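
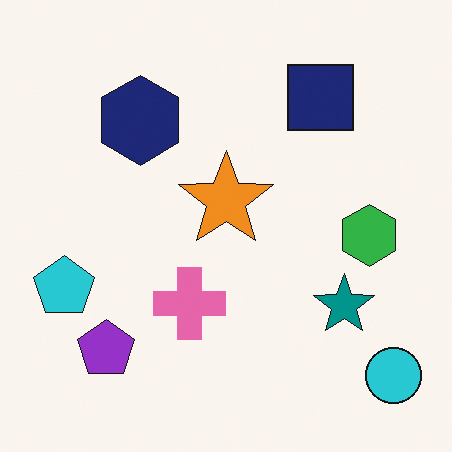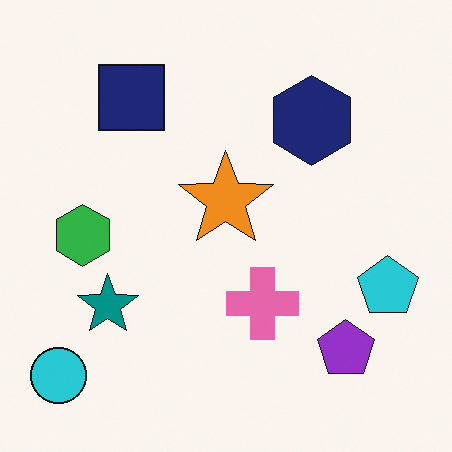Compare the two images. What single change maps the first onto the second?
It was flipped horizontally (left ↔ right).

The cyan circle is in the bottom-right of the first image and the bottom-left of the second — shapes on opposite sides of the vertical midline have swapped in a mirror flip.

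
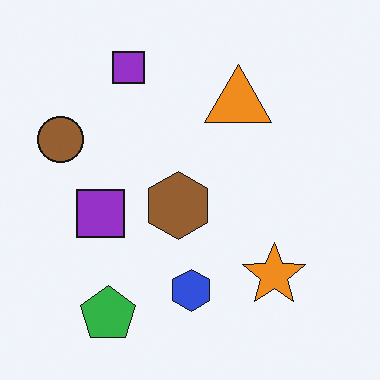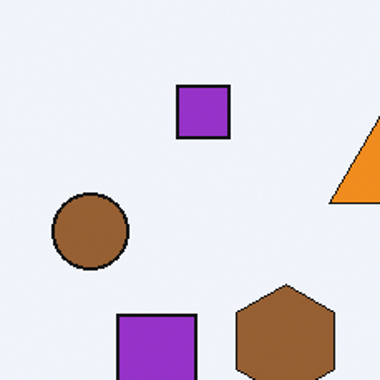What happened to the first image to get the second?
Cropped to a noticeably smaller region and rescaled.

The visible shapes are larger and the field of view is narrower; shapes near the original edges may be partly or wholly outside the frame — a crop-and-rescale.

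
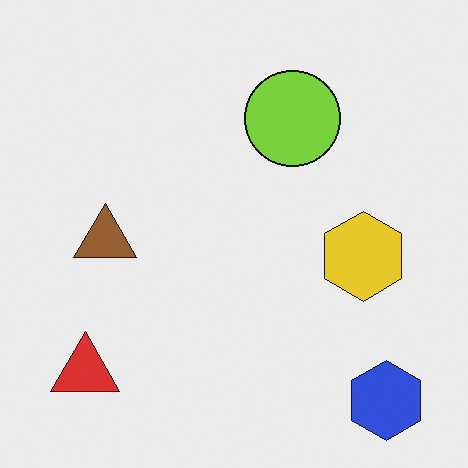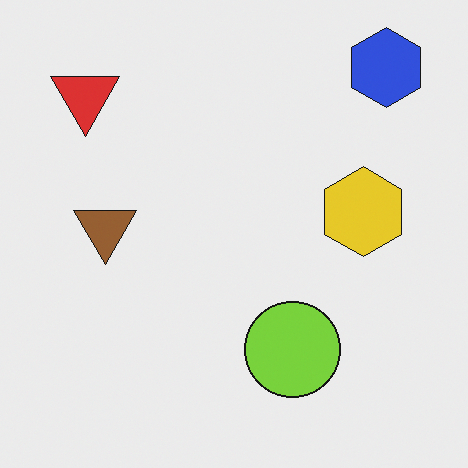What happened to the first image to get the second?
The image was flipped vertically (top ↔ bottom).

The blue hexagon is in the bottom-right of the first image and the top-right of the second — shapes on opposite sides of the horizontal midline have swapped in a mirror flip.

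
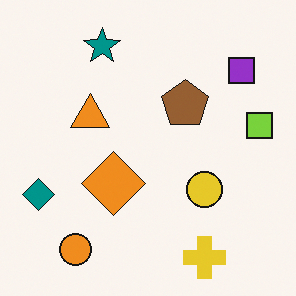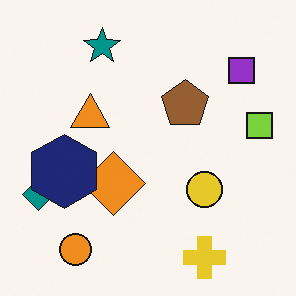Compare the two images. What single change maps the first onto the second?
Overlaid with an additional navy hexagon.

A navy hexagon appears in the second image that is absent from the first.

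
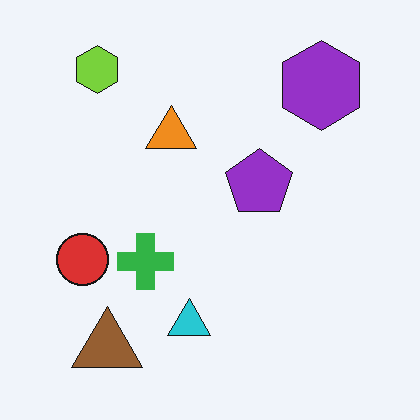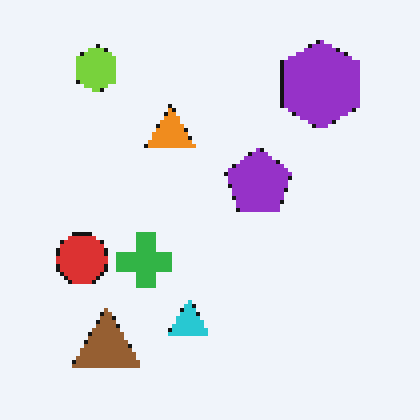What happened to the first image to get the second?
The second image is the first lightly pixelated (a mild mosaic effect).

Shapes are reduced to large square blocks; fine edges and outlines are lost — a downscale-then-upscale (mosaic) effect.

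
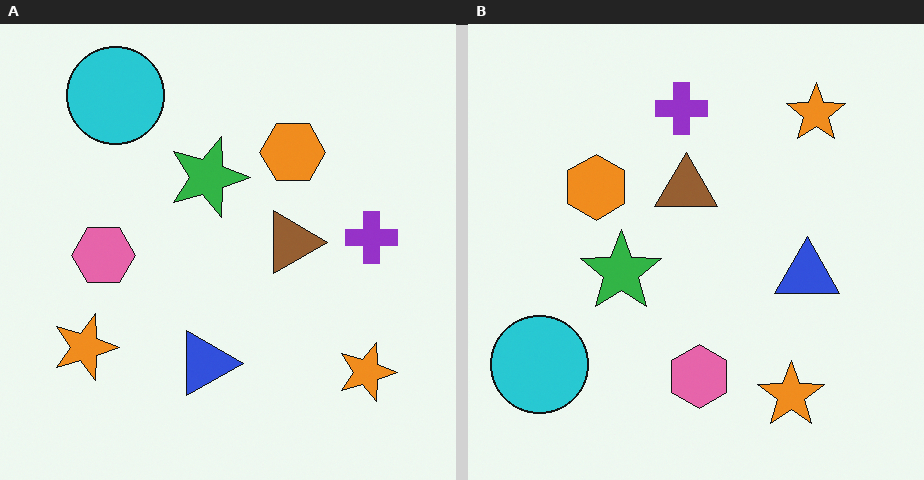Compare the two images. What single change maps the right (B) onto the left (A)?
The image was rotated 90° clockwise.

The cyan circle sits in the bottom-left of the right (B) image and the top-left of the left (A) — consistent with a whole-image 90° clockwise rotation.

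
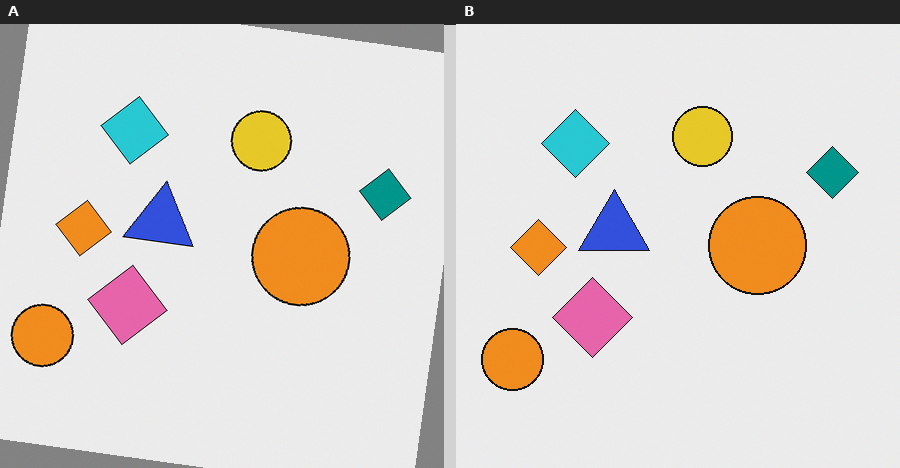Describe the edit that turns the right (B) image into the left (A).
The left (A) image is the right (B) rotated clockwise by a small amount.

Every shape is tilted by the same angle and the image corners show triangular fill wedges — a whole-image rotation by a non-right angle.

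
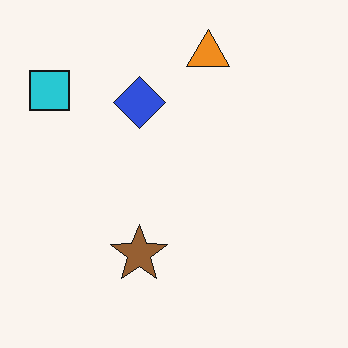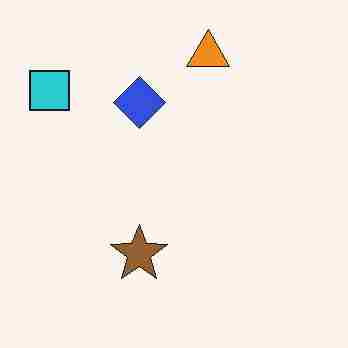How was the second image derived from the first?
This is the original image degraded with heavy JPEG compression.

Blocky 8×8 compression artifacts appear around shape edges and the flat background shows ringing — characteristic JPEG degradation.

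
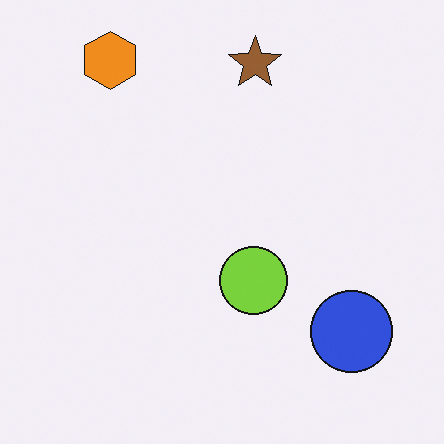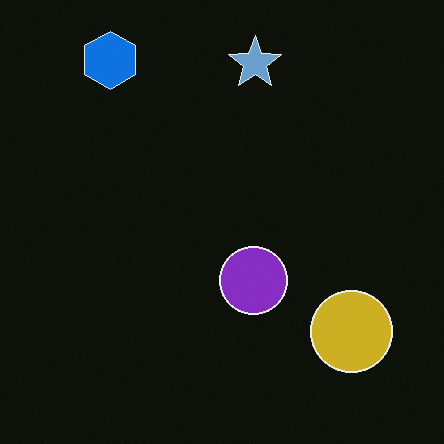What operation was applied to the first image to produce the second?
The second image is the first color-inverted (negative).

The light background has become dark and every shape's color is its complement — a photographic negative.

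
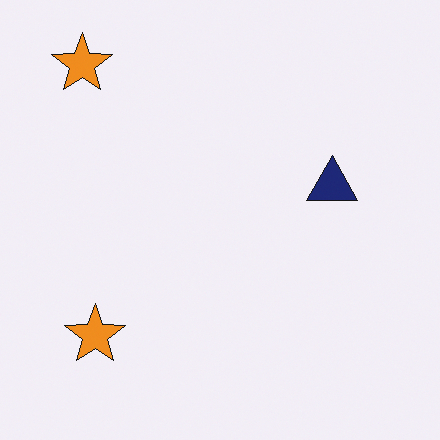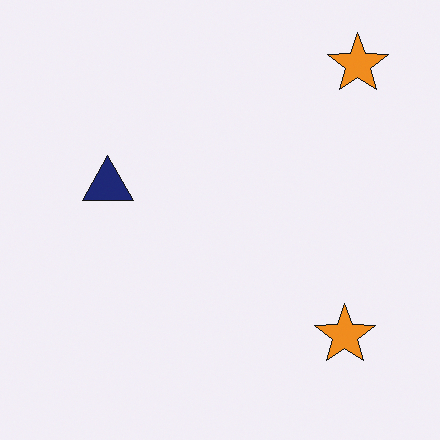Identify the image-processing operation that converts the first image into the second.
The image was flipped horizontally (left ↔ right).

The navy triangle is in the right of the first image and the left of the second — shapes on opposite sides of the vertical midline have swapped in a mirror flip.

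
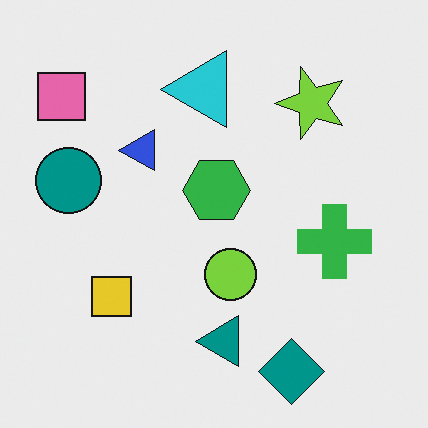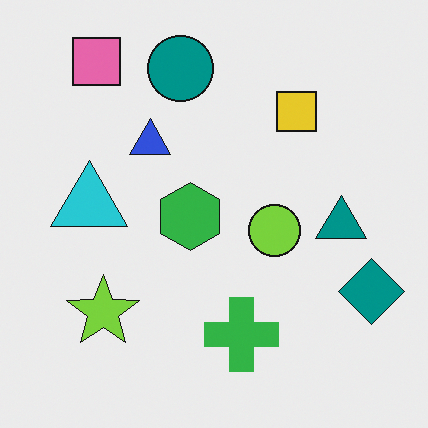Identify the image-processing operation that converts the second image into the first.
This is the original image transposed (reflected across the top-left ↔ bottom-right diagonal).

Shapes have swapped their row and column positions — what was in the top-right is now in the bottom-left — a diagonal reflection.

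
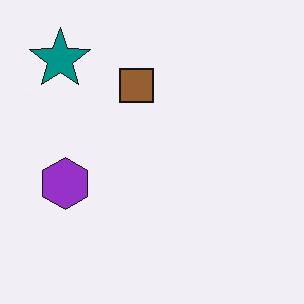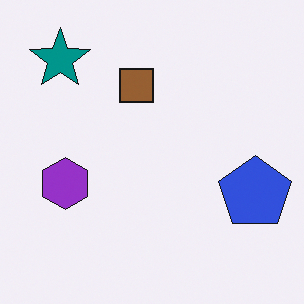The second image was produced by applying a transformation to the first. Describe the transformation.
It was overlaid with an additional blue pentagon.

A blue pentagon appears in the second image that is absent from the first.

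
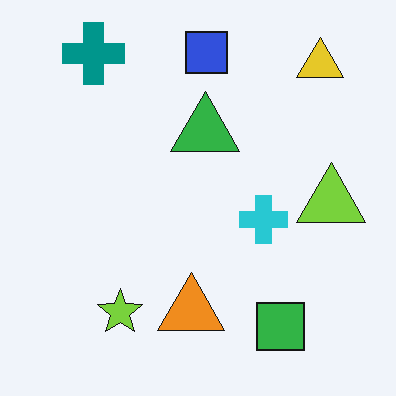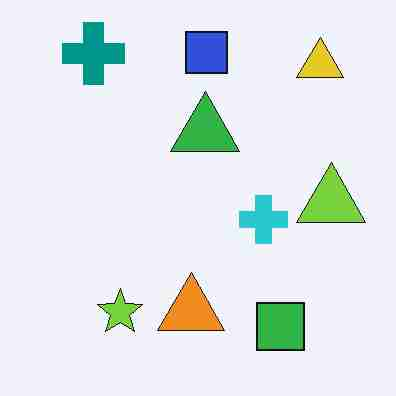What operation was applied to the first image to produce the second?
The second image is the first heavily JPEG-compressed with obvious blocking artifacts.

Blocky 8×8 compression artifacts appear around shape edges and the flat background shows ringing — characteristic JPEG degradation.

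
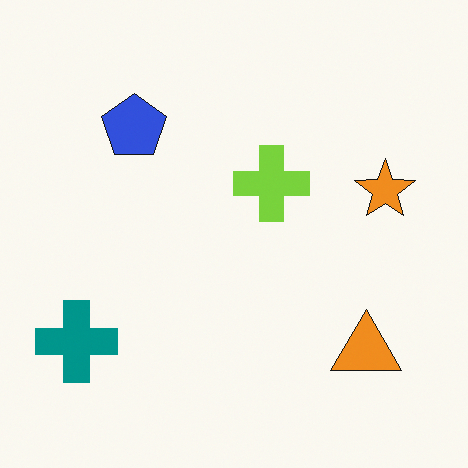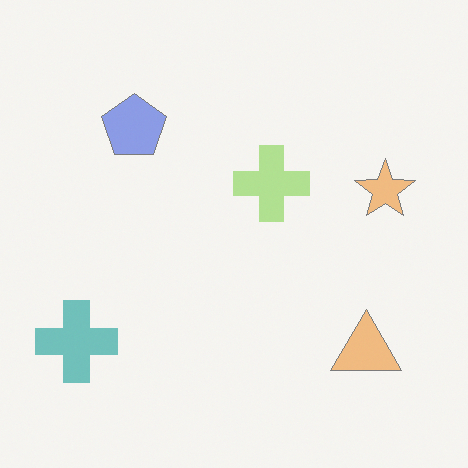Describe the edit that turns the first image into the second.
This is the original image given much lower contrast.

Tones are pushed toward mid-grey across the whole image — a global contrast change.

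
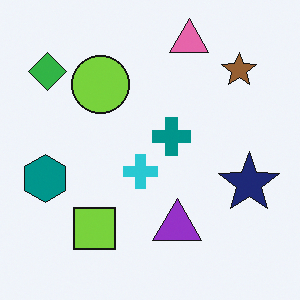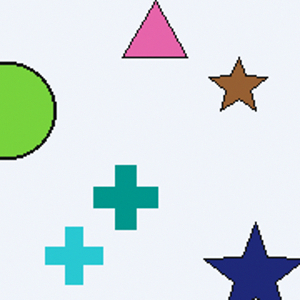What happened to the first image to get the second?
The transformation is: cropped tightly and scaled back up.

The visible shapes are larger and the field of view is narrower; shapes near the original edges may be partly or wholly outside the frame — a crop-and-rescale.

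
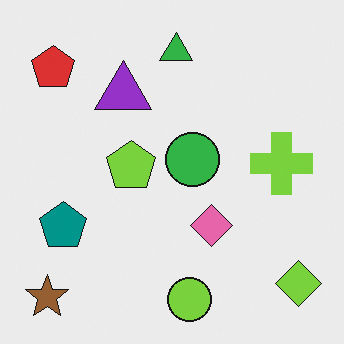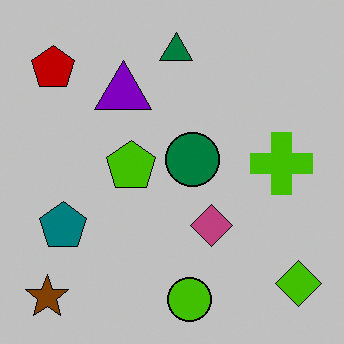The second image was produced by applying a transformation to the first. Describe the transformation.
The transformation is: heavily posterized to just a handful of flat colors.

Each flat color has snapped to a coarser quantized level — most visibly, the near-white background has dropped to a flat grey.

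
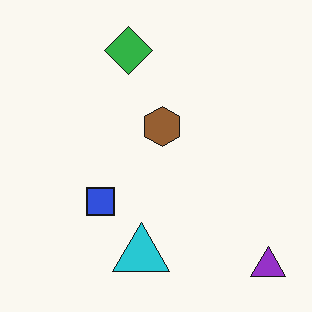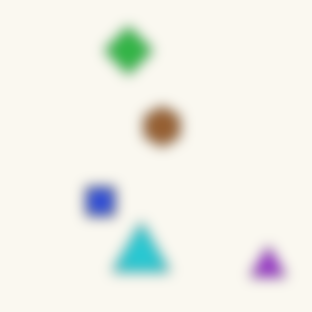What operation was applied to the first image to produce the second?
The second image is the first heavily blurred.

Shape edges and outlines are uniformly softened across the whole image.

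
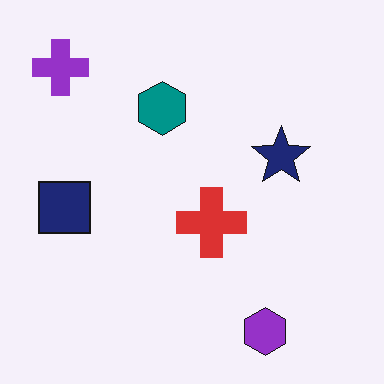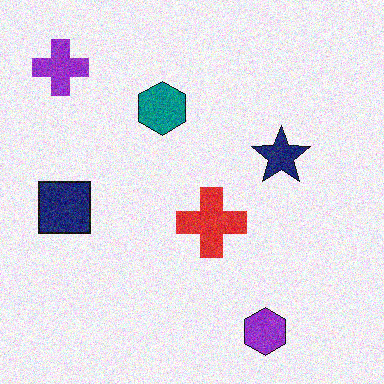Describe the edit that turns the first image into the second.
The second image is the first degraded with visible gaussian noise.

Random speckle covers the whole image, including the flat background.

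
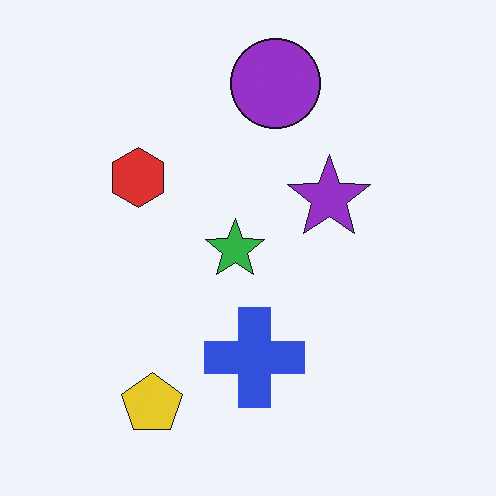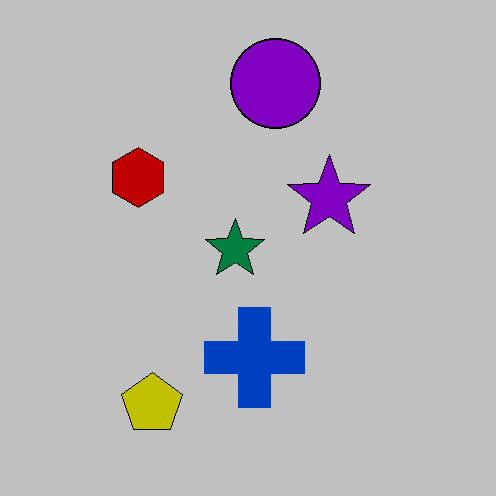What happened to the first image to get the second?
Heavily posterized to just a handful of flat colors.

Each flat color has snapped to a coarser quantized level — most visibly, the near-white background has dropped to a flat grey.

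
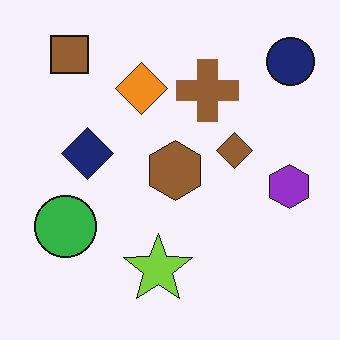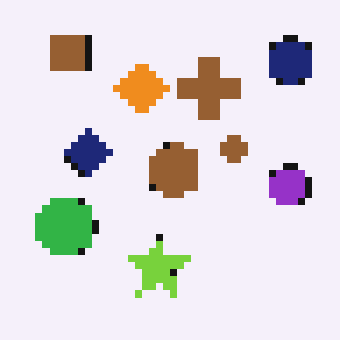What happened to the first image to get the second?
Pixelated into visible square blocks.

Shapes are reduced to large square blocks; fine edges and outlines are lost — a downscale-then-upscale (mosaic) effect.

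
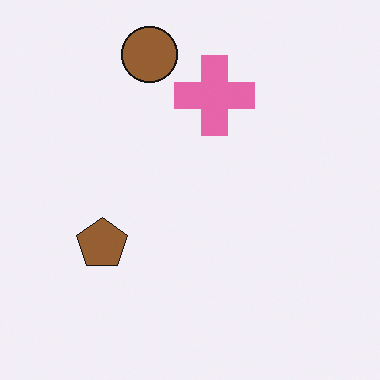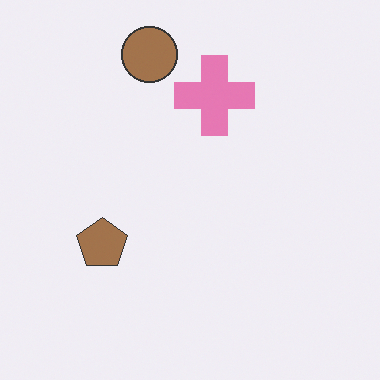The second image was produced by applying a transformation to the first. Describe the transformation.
Given slightly reduced contrast.

Tones are pushed toward mid-grey across the whole image — a global contrast change.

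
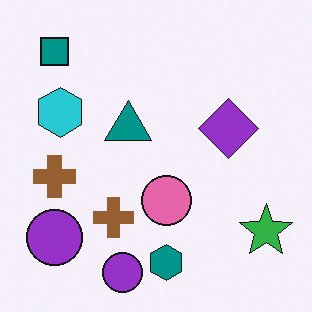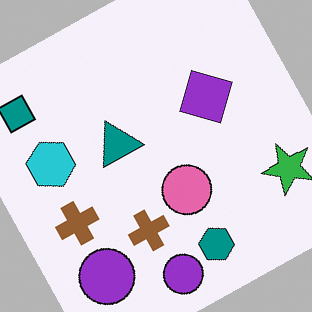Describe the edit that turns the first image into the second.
Rotated counter-clockwise by a moderate amount.

Every shape is tilted by the same angle and the image corners show triangular fill wedges — a whole-image rotation by a non-right angle.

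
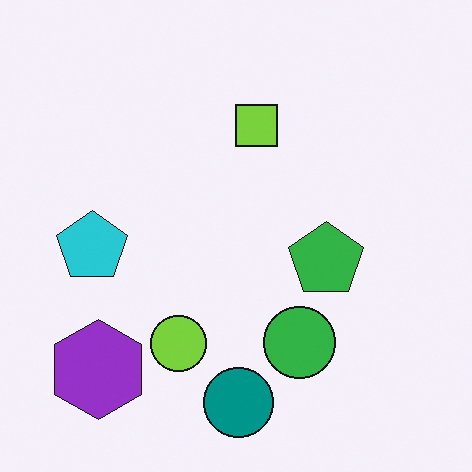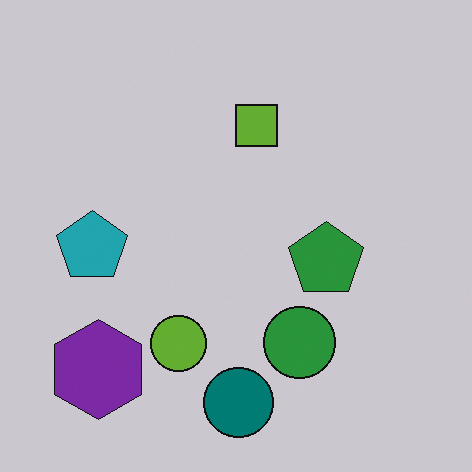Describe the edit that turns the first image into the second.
The image was slightly darkened.

Every pixel — background and shapes alike — is uniformly darkened.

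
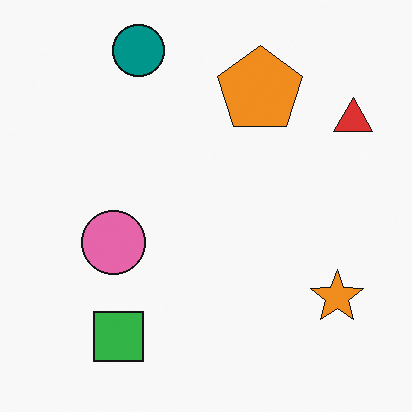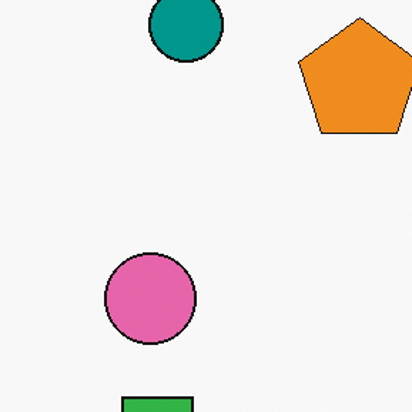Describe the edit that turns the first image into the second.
Cropped slightly and scaled back up.

The visible shapes are larger and the field of view is narrower; shapes near the original edges may be partly or wholly outside the frame — a crop-and-rescale.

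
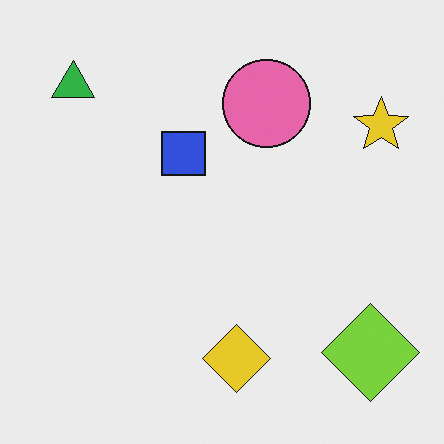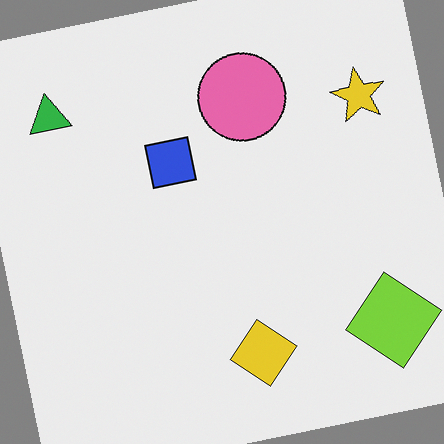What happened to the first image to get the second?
The transformation is: rotated counter-clockwise by a small amount.

Every shape is tilted by the same angle and the image corners show triangular fill wedges — a whole-image rotation by a non-right angle.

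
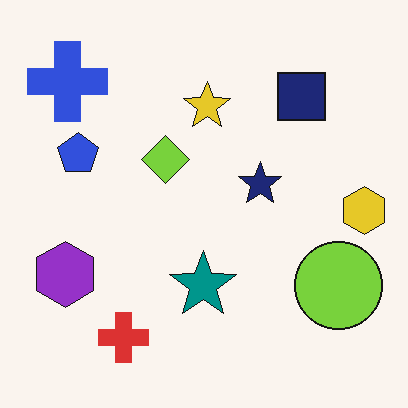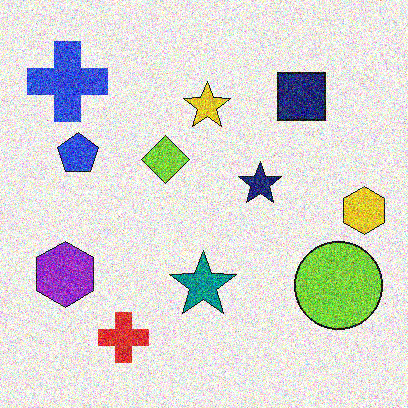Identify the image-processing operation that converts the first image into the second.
The image was degraded with a thick layer of grain.

Random speckle covers the whole image, including the flat background.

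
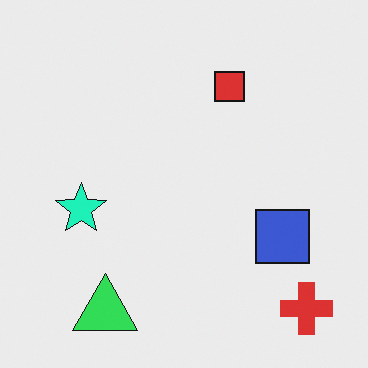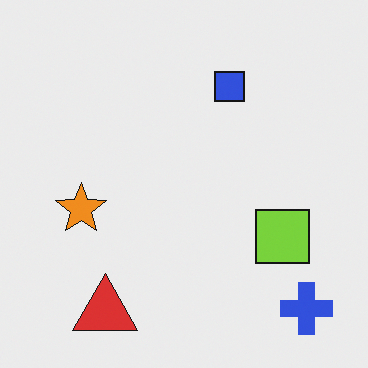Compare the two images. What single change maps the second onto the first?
The transformation is: hue-shifted noticeably.

Every shape's color has rotated by the same amount around the hue wheel — a uniform hue shift.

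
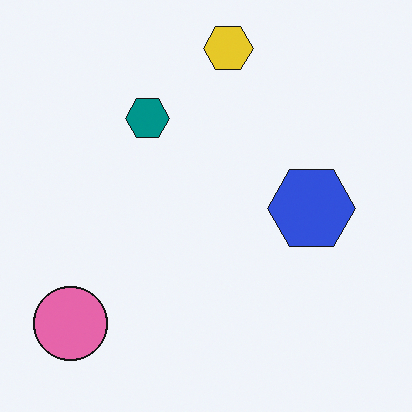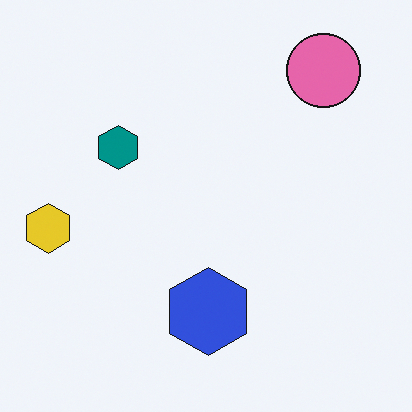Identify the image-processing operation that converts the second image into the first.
Transposed (reflected across the top-left ↔ bottom-right diagonal).

Shapes have swapped their row and column positions — what was in the top-right is now in the bottom-left — a diagonal reflection.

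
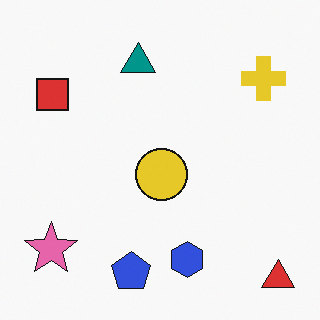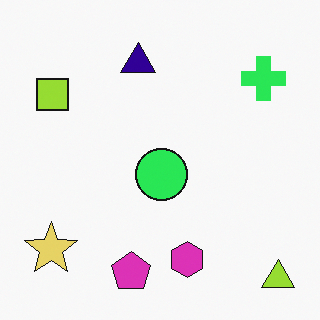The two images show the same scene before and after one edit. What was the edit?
It was hue-shifted through roughly a third of the color wheel.

Every shape's color has rotated by the same amount around the hue wheel — a uniform hue shift.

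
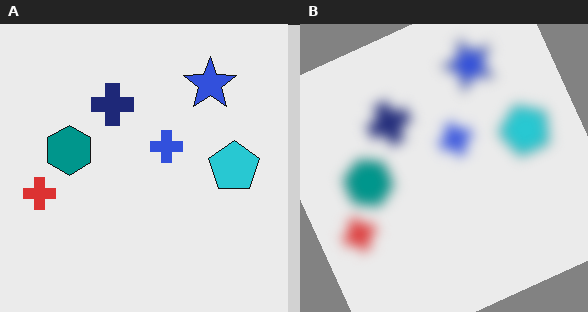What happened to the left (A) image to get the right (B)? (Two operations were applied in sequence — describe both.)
The right (B) image is the left (A) heavily blurred, then rotated counter-clockwise by a clearly visible amount.

Shape edges and outlines are uniformly softened across the whole image. Every shape is tilted by the same angle and the image corners show triangular fill wedges — a whole-image rotation by a non-right angle.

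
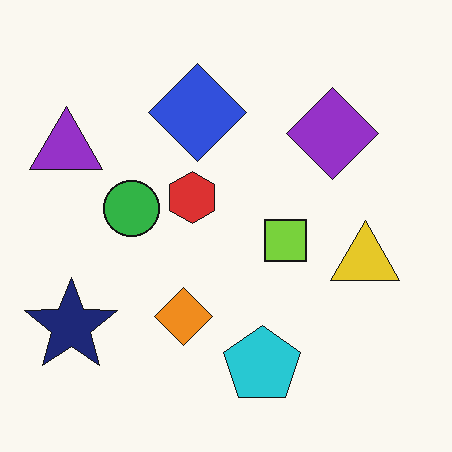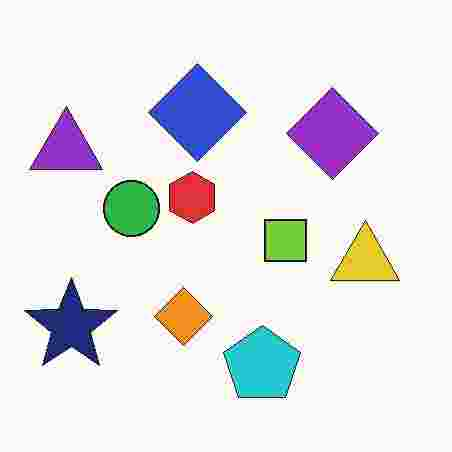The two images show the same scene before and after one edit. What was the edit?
The image was degraded with heavy JPEG compression.

Blocky 8×8 compression artifacts appear around shape edges and the flat background shows ringing — characteristic JPEG degradation.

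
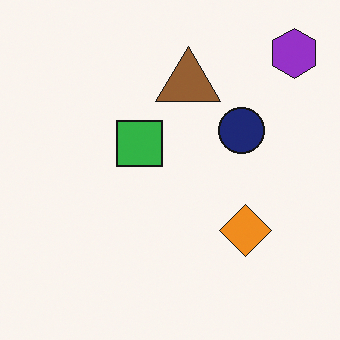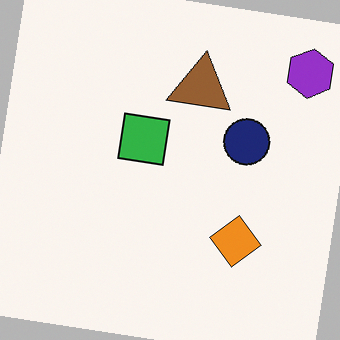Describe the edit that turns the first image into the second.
This is the original image rotated clockwise by a slight angle.

Every shape is tilted by the same angle and the image corners show triangular fill wedges — a whole-image rotation by a non-right angle.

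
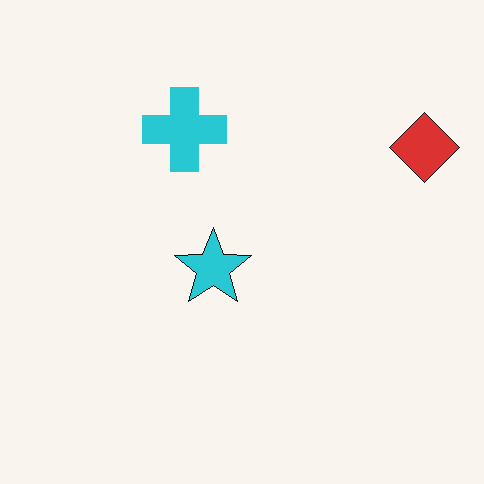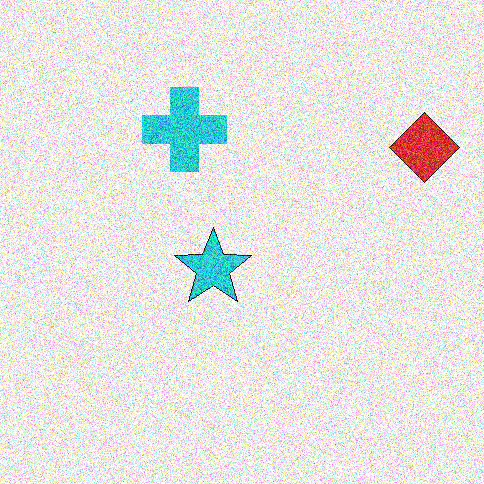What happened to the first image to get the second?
Degraded with strong gaussian noise.

Random speckle covers the whole image, including the flat background.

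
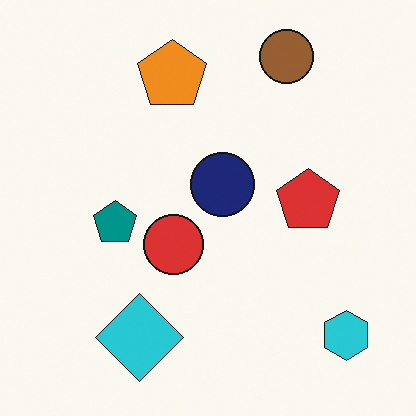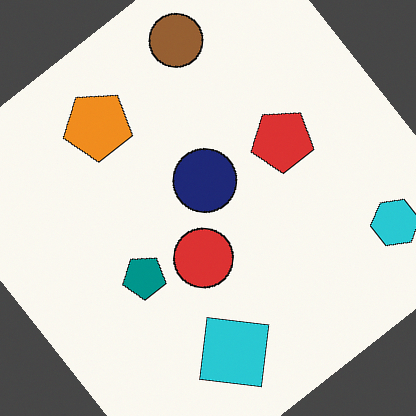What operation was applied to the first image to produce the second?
The second image is the first rotated counter-clockwise by a large amount — several tens of degrees.

Every shape is tilted by the same angle and the image corners show triangular fill wedges — a whole-image rotation by a non-right angle.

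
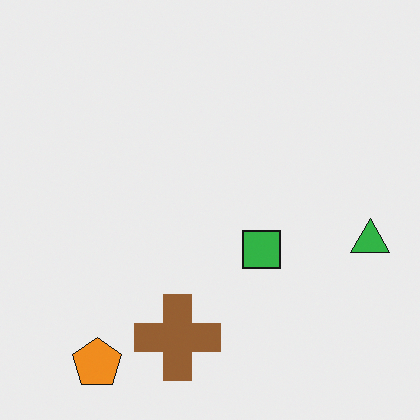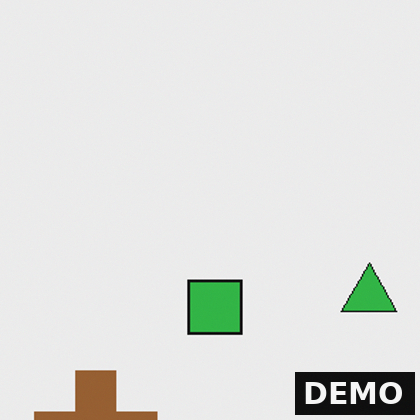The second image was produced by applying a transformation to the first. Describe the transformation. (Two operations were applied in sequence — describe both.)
This is the original image cropped slightly and scaled back up, then watermarked with the text "DEMO" in the lower-right corner.

The visible shapes are larger and the field of view is narrower; shapes near the original edges may be partly or wholly outside the frame — a crop-and-rescale. A dark label reading "DEMO" appears in the lower-right corner.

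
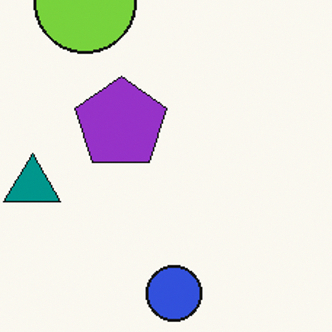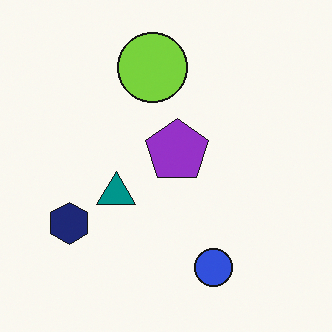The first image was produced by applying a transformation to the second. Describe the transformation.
The image was cropped to a modestly smaller region and rescaled.

The visible shapes are larger and the field of view is narrower; shapes near the original edges may be partly or wholly outside the frame — a crop-and-rescale.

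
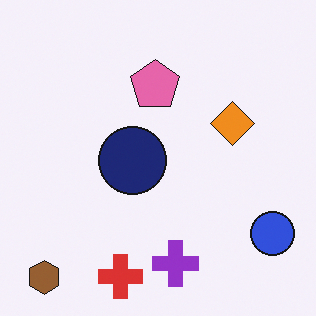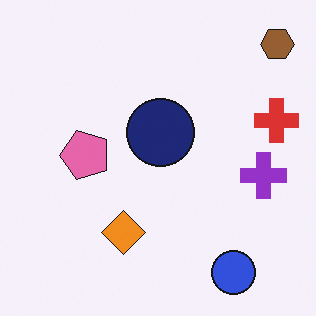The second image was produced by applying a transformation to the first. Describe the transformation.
The second image is the first transposed (reflected across the top-left ↔ bottom-right diagonal).

Shapes have swapped their row and column positions — what was in the top-right is now in the bottom-left — a diagonal reflection.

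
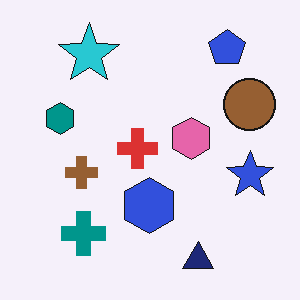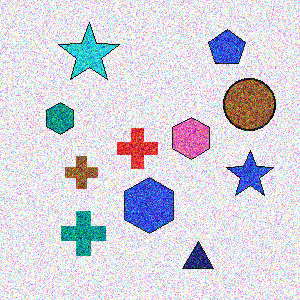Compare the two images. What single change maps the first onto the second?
This is the original image degraded with a thick layer of grain.

Random speckle covers the whole image, including the flat background.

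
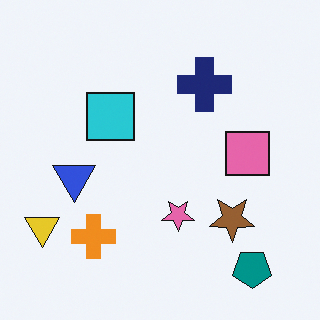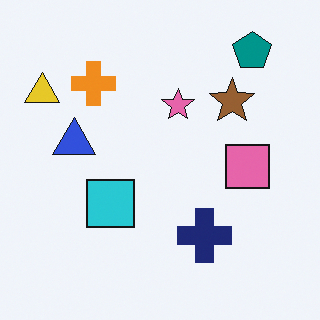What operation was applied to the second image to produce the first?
The first image is the second flipped vertically (top ↔ bottom).

The teal pentagon is in the top-right of the second image and the bottom-right of the first — shapes on opposite sides of the horizontal midline have swapped in a mirror flip.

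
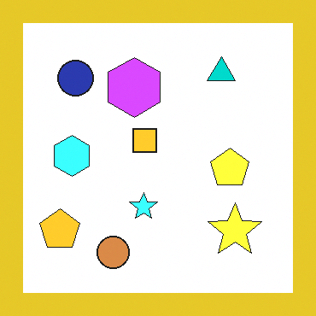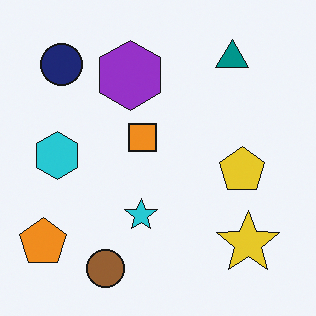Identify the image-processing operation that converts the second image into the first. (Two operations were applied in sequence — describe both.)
The image was substantially brightened, then framed with a yellow border.

Every pixel — background and shapes alike — is uniformly brightened. A solid yellow frame runs around the edge of the first image, with the content slightly shrunk inside it.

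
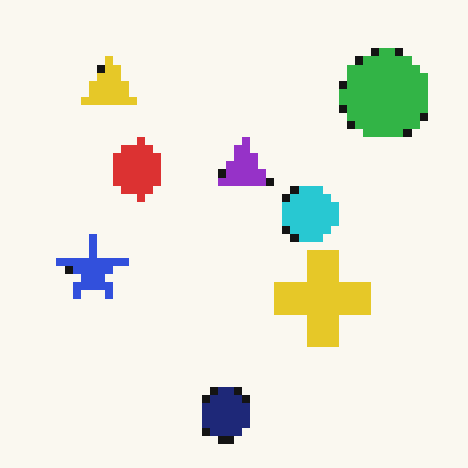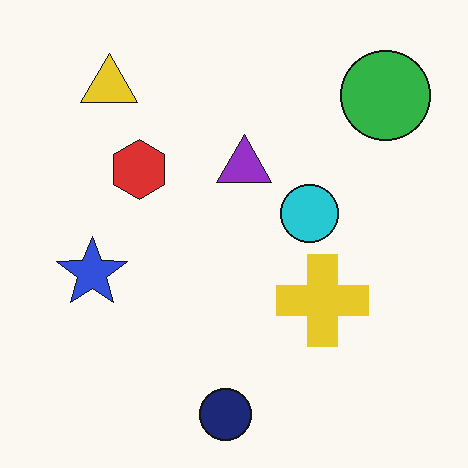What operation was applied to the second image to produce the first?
This is the original image pixelated into visible square blocks.

Shapes are reduced to large square blocks; fine edges and outlines are lost — a downscale-then-upscale (mosaic) effect.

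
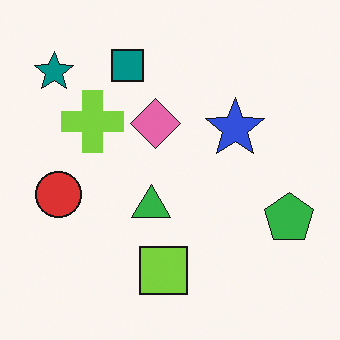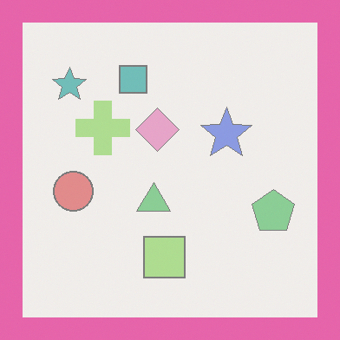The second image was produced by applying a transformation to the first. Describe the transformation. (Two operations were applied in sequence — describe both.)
The image was given much lower contrast, then framed with a pink border.

Tones are pushed toward mid-grey across the whole image — a global contrast change. A solid pink frame runs around the edge of the second image, with the content slightly shrunk inside it.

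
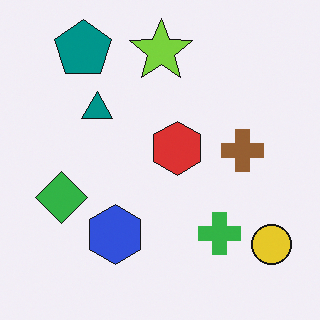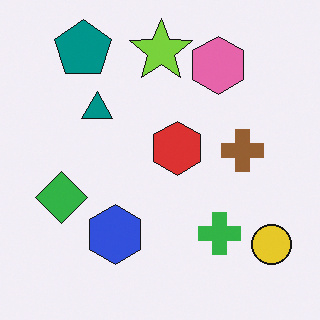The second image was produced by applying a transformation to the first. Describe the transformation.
Overlaid with an additional pink hexagon.

A pink hexagon appears in the second image that is absent from the first.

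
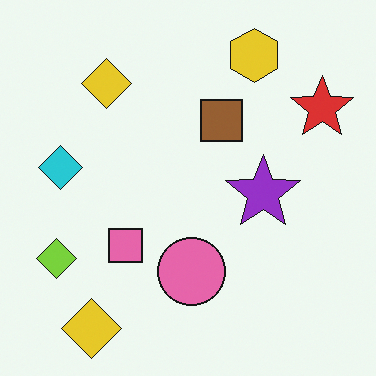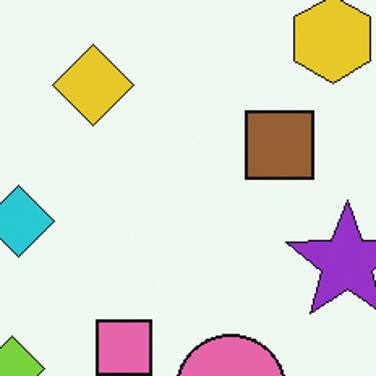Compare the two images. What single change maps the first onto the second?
This is the original image cropped to a noticeably smaller region and rescaled.

The visible shapes are larger and the field of view is narrower; shapes near the original edges may be partly or wholly outside the frame — a crop-and-rescale.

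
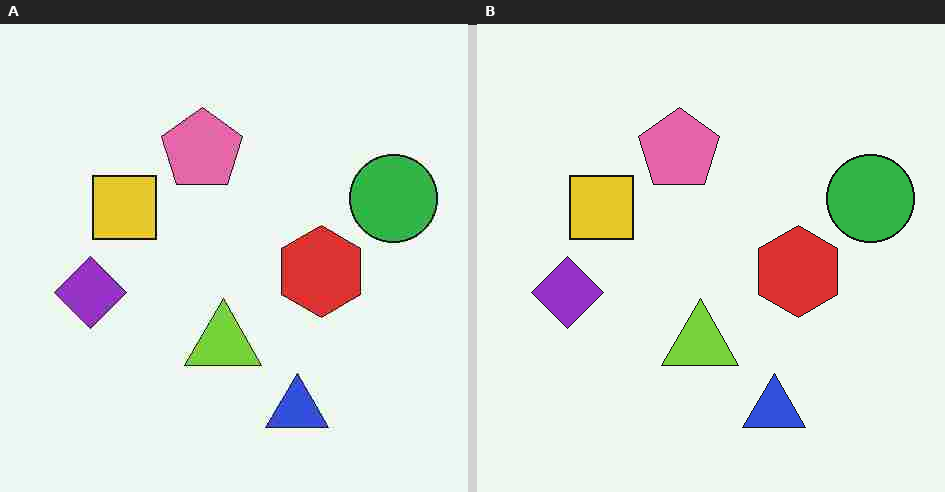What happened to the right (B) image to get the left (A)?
The image was degraded with heavy JPEG compression.

Blocky 8×8 compression artifacts appear around shape edges and the flat background shows ringing — characteristic JPEG degradation.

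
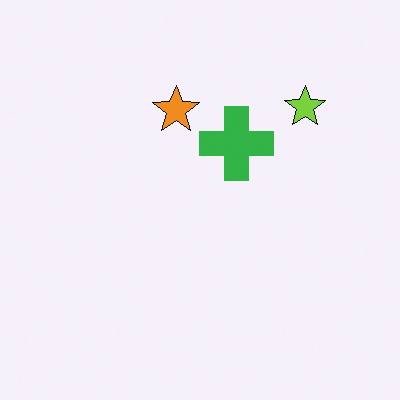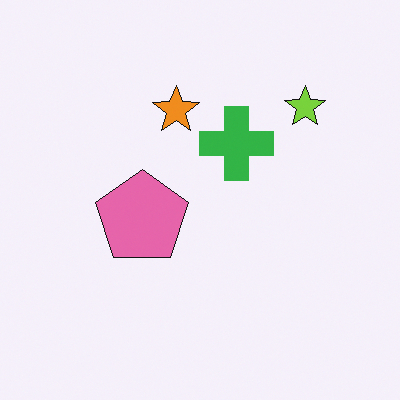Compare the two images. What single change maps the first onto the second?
The transformation is: overlaid with an additional pink pentagon.

A pink pentagon appears in the second image that is absent from the first.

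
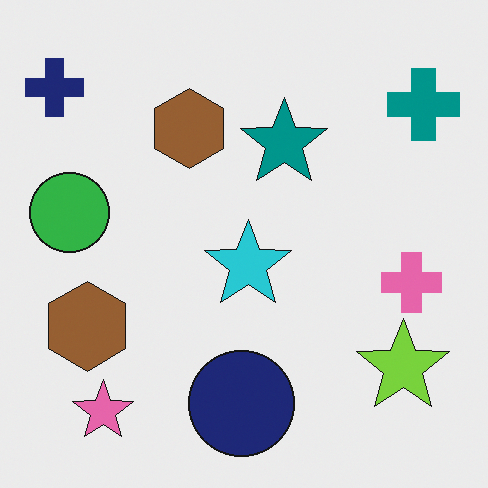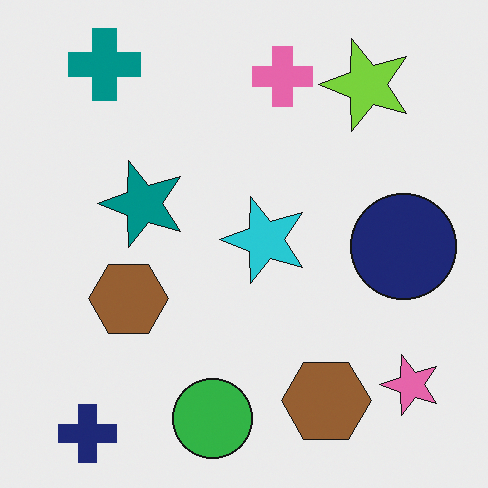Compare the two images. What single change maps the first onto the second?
The image was rotated 90° counter-clockwise.

The navy cross sits in the top-left of the first image and the bottom-left of the second — consistent with a whole-image 90° counter-clockwise rotation.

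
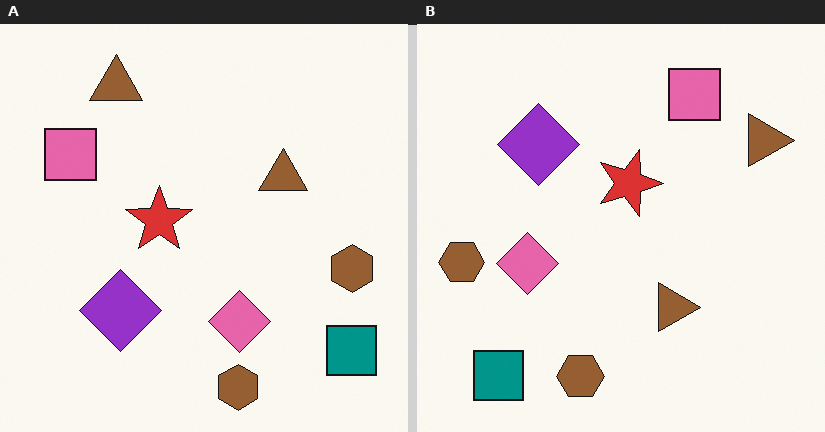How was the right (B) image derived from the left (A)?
The transformation is: rotated 90° clockwise.

The teal square sits in the bottom-right of the left (A) image and the bottom-left of the right (B) — consistent with a whole-image 90° clockwise rotation.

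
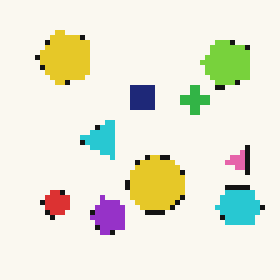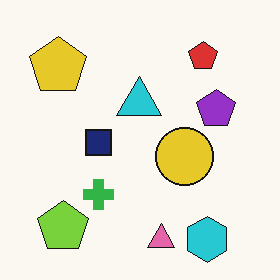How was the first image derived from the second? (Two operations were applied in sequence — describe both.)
Mildly pixelated, then transposed (reflected across the top-left ↔ bottom-right diagonal).

Shapes are reduced to large square blocks; fine edges and outlines are lost — a downscale-then-upscale (mosaic) effect. Shapes have swapped their row and column positions — what was in the top-right is now in the bottom-left — a diagonal reflection.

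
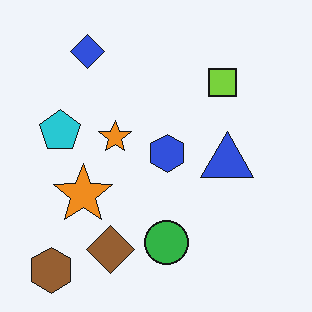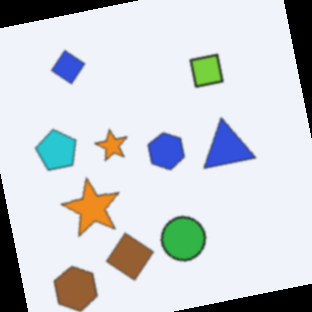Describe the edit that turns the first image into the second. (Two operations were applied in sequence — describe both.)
This is the original image slightly softened, then rotated counter-clockwise by a slight angle.

Shape edges and outlines are uniformly softened across the whole image. Every shape is tilted by the same angle and the image corners show triangular fill wedges — a whole-image rotation by a non-right angle.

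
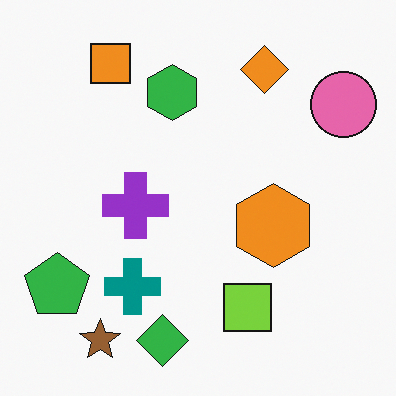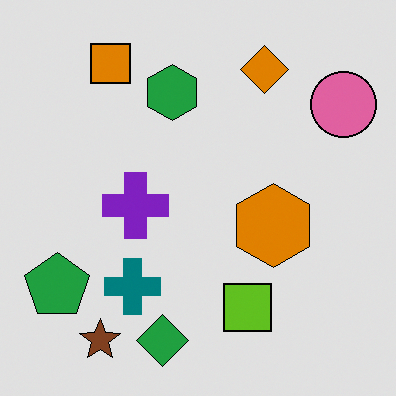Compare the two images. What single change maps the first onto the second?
This is the original image moderately posterized.

Each flat color has snapped to a coarser quantized level — most visibly, the near-white background has dropped to a flat grey.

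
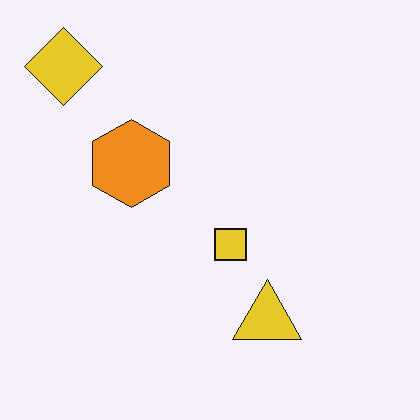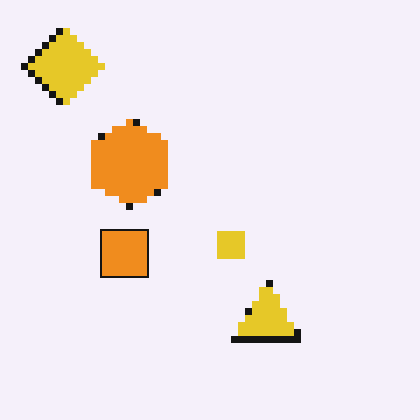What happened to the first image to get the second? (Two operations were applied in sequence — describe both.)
The image was moderately pixelated, then overlaid with an additional orange square.

Shapes are reduced to large square blocks; fine edges and outlines are lost — a downscale-then-upscale (mosaic) effect. An orange square appears in the second image that is absent from the first.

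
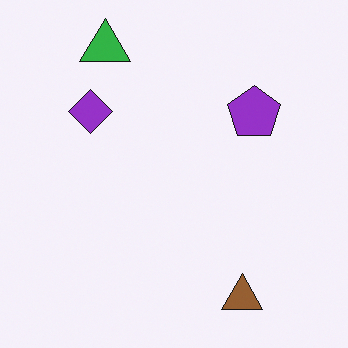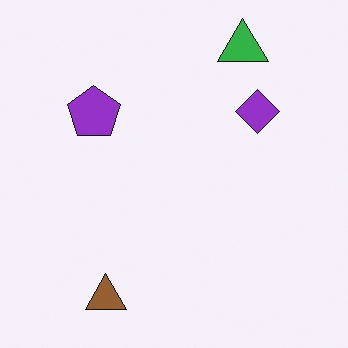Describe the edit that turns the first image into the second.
The transformation is: flipped horizontally (left ↔ right).

The purple diamond is in the top-left of the first image and the top-right of the second — shapes on opposite sides of the vertical midline have swapped in a mirror flip.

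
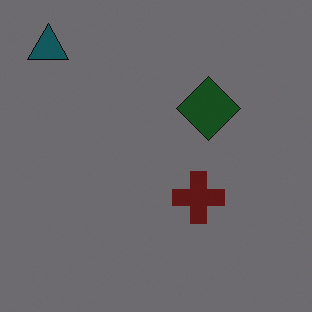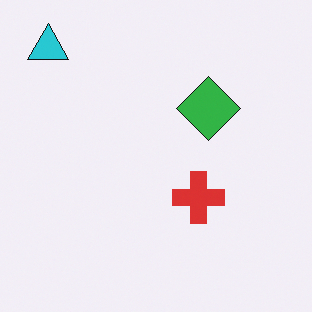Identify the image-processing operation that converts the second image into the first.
The transformation is: noticeably darkened.

Every pixel — background and shapes alike — is uniformly darkened.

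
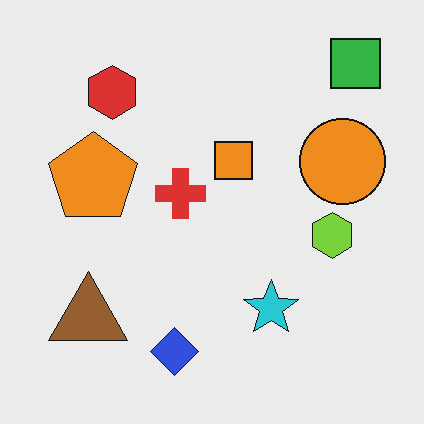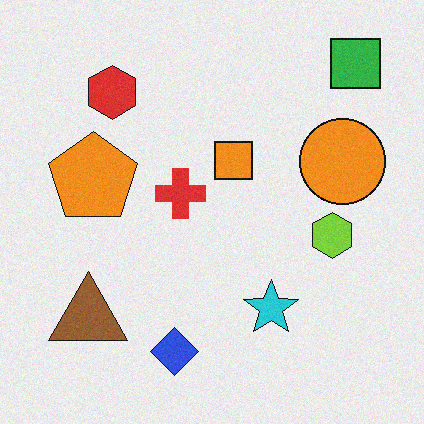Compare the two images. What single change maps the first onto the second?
Degraded with light additive noise.

Random speckle covers the whole image, including the flat background.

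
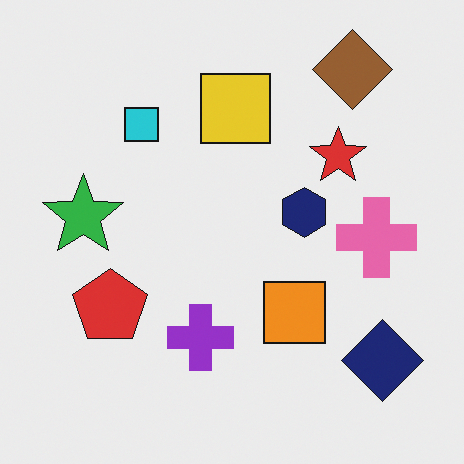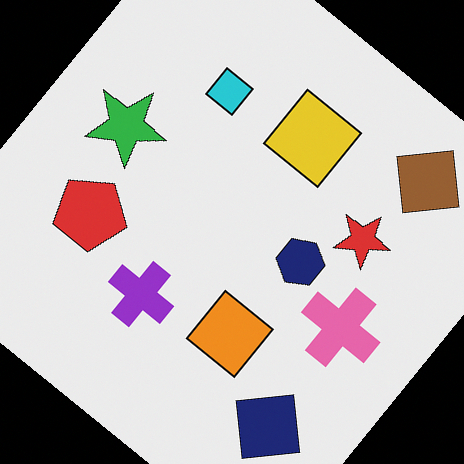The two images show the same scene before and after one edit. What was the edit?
Rotated clockwise by a large amount — several tens of degrees.

Every shape is tilted by the same angle and the image corners show triangular fill wedges — a whole-image rotation by a non-right angle.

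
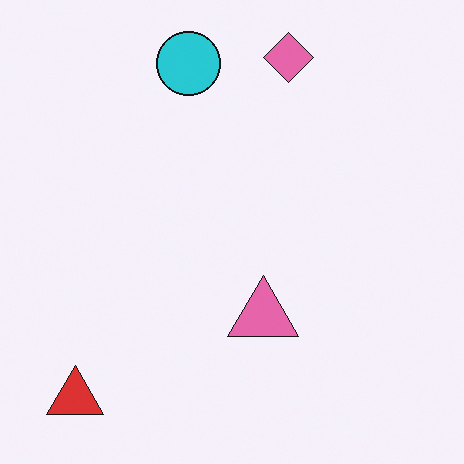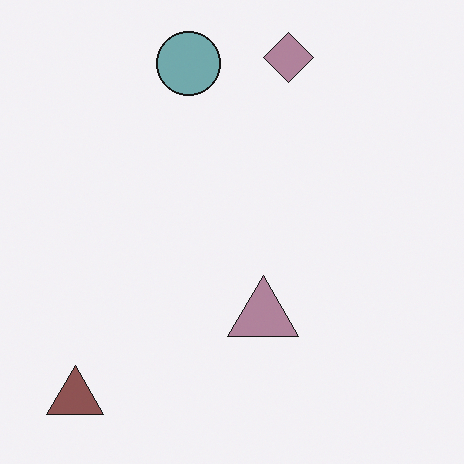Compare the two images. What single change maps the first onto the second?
The second image is the first heavily desaturated.

All colors are more muted and greyish — a global saturation change.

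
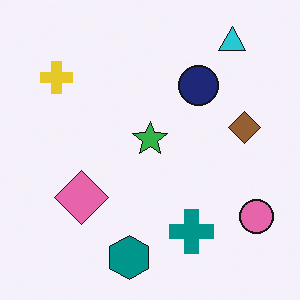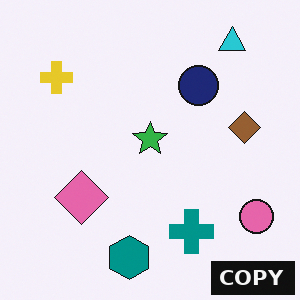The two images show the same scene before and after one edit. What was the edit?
Watermarked with the text "COPY" in the lower-right corner.

A dark label reading "COPY" appears in the lower-right corner.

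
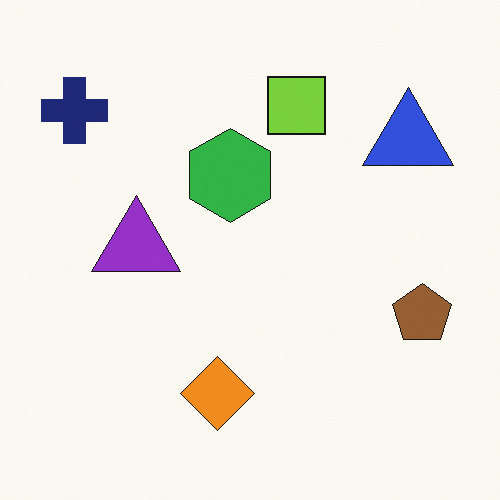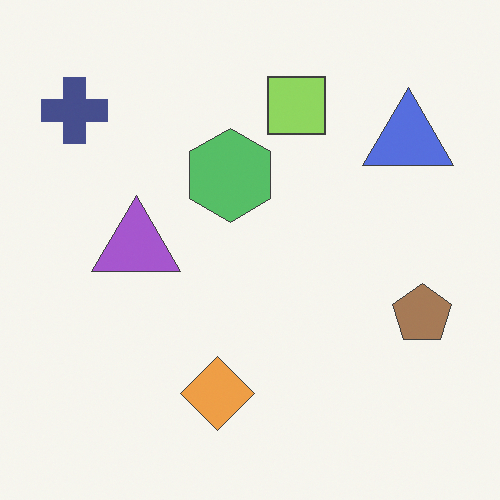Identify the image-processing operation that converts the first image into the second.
The image was given slightly reduced contrast.

Tones are pushed toward mid-grey across the whole image — a global contrast change.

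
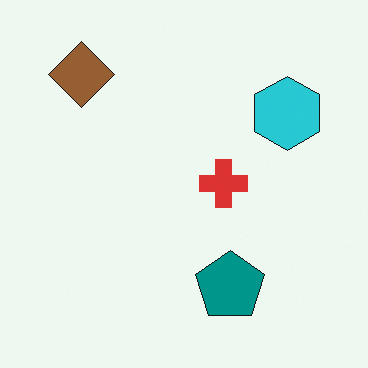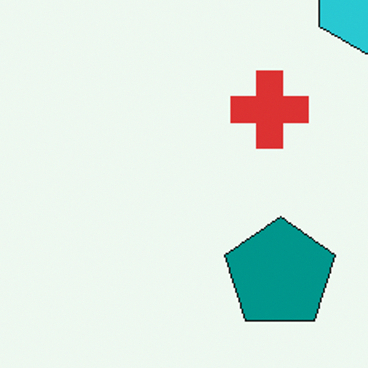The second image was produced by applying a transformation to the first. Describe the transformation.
The second image is the first cropped slightly and scaled back up.

The visible shapes are larger and the field of view is narrower; shapes near the original edges may be partly or wholly outside the frame — a crop-and-rescale.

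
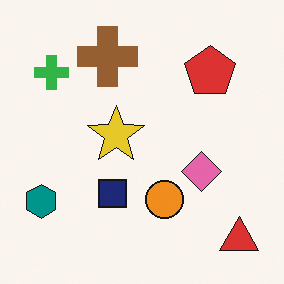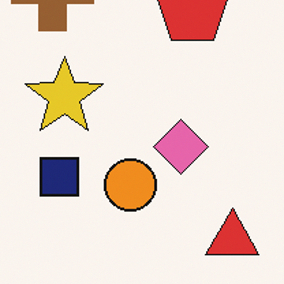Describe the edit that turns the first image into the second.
This is the original image cropped slightly and scaled back up.

The visible shapes are larger and the field of view is narrower; shapes near the original edges may be partly or wholly outside the frame — a crop-and-rescale.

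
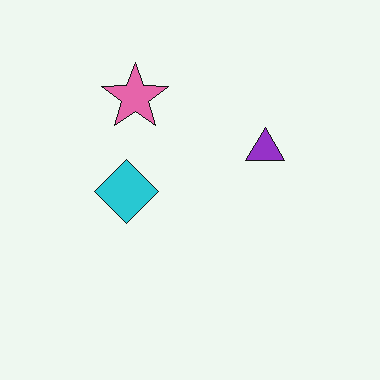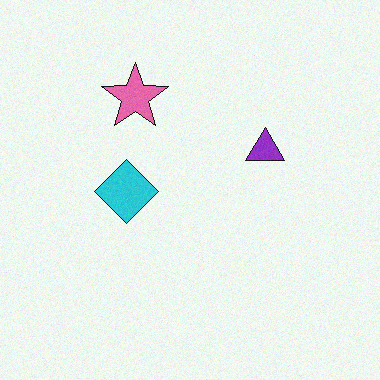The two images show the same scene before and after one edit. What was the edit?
The image was degraded with a light layer of grain.

Random speckle covers the whole image, including the flat background.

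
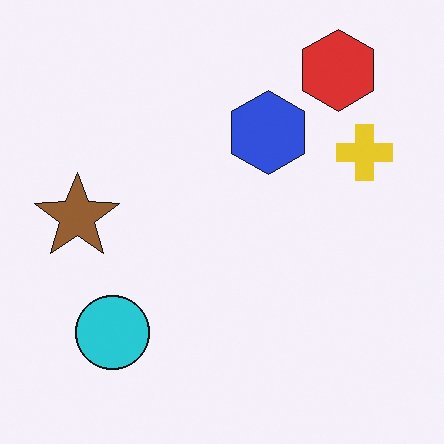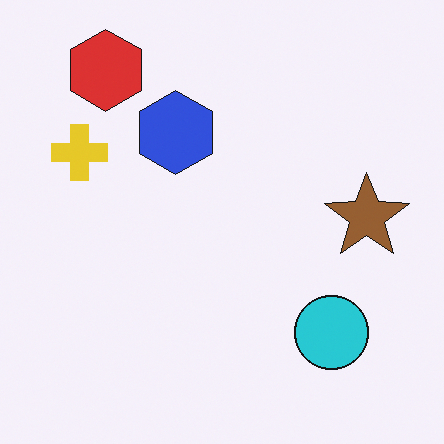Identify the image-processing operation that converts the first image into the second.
The image was flipped horizontally (left ↔ right).

The brown star is in the left of the first image and the right of the second — shapes on opposite sides of the vertical midline have swapped in a mirror flip.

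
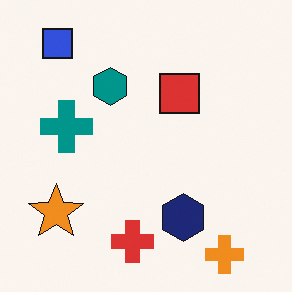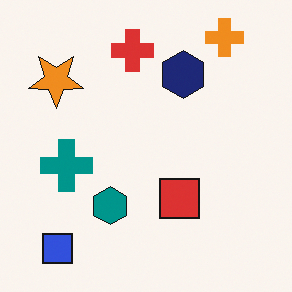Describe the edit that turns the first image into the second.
It was flipped vertically (top ↔ bottom).

The orange cross is in the bottom-right of the first image and the top-right of the second — shapes on opposite sides of the horizontal midline have swapped in a mirror flip.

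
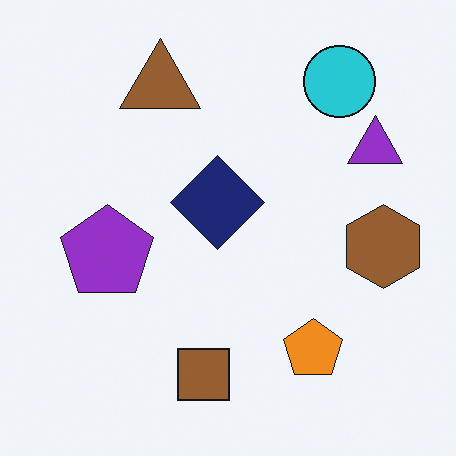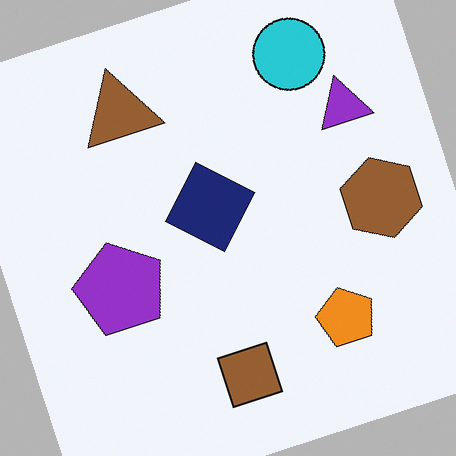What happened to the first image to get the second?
It was rotated counter-clockwise by a moderate amount.

Every shape is tilted by the same angle and the image corners show triangular fill wedges — a whole-image rotation by a non-right angle.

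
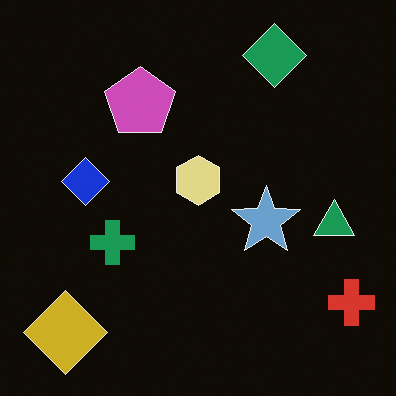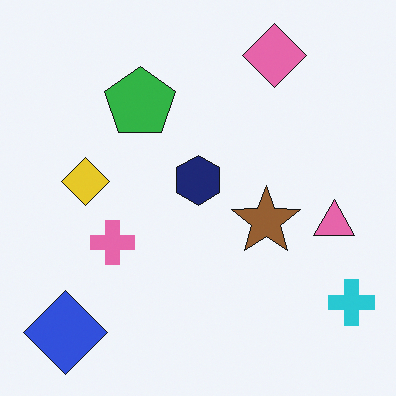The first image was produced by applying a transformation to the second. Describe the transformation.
The image was color-inverted (negative).

The light background has become dark and every shape's color is its complement — a photographic negative.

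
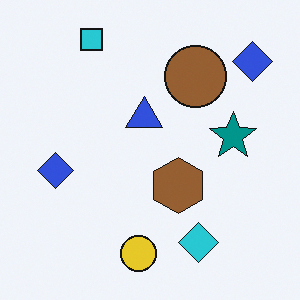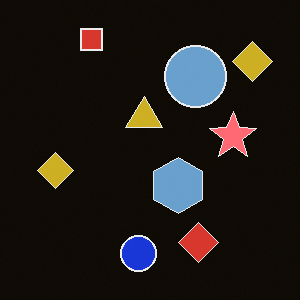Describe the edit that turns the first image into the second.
Color-inverted (negative).

The light background has become dark and every shape's color is its complement — a photographic negative.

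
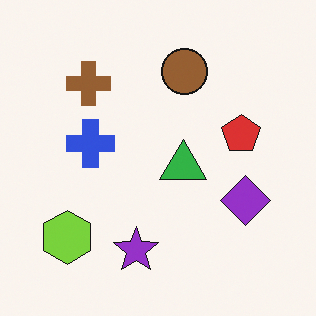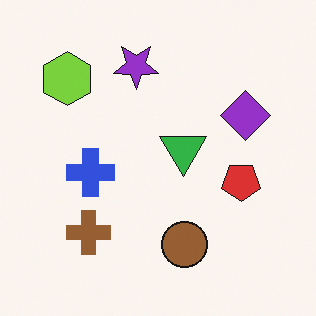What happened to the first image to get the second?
The transformation is: flipped vertically (top ↔ bottom).

The purple star is in the bottom of the first image and the top of the second — shapes on opposite sides of the horizontal midline have swapped in a mirror flip.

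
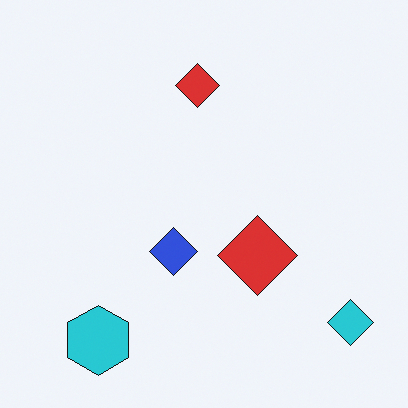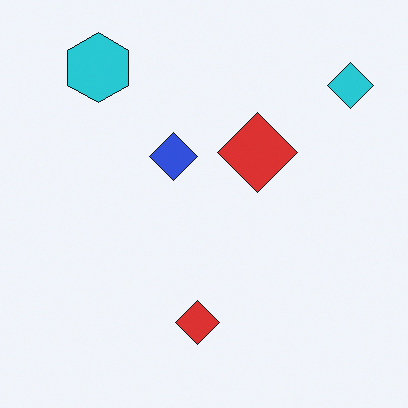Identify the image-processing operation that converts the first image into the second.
This is the original image flipped vertically (top ↔ bottom).

The cyan hexagon is in the bottom-left of the first image and the top-left of the second — shapes on opposite sides of the horizontal midline have swapped in a mirror flip.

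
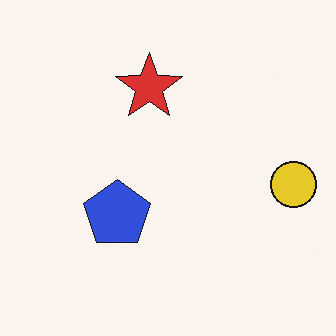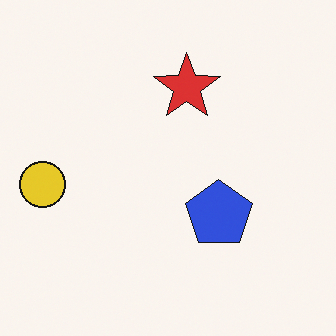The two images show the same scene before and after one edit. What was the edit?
It was flipped horizontally (left ↔ right).

The yellow circle is in the right of the first image and the left of the second — shapes on opposite sides of the vertical midline have swapped in a mirror flip.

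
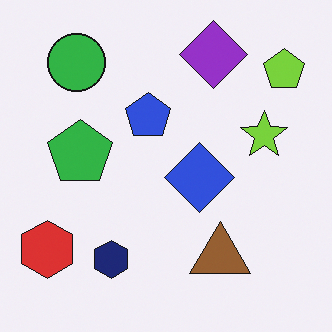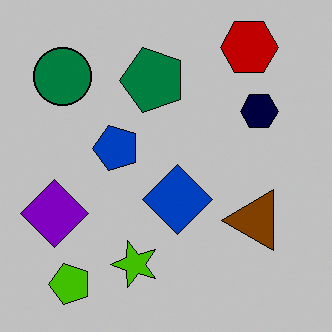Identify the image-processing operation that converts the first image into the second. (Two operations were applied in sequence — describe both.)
It was transposed (reflected across the top-left ↔ bottom-right diagonal), then heavily posterized to just a handful of flat colors.

Shapes have swapped their row and column positions — what was in the top-right is now in the bottom-left — a diagonal reflection. Each flat color has snapped to a coarser quantized level — most visibly, the near-white background has dropped to a flat grey.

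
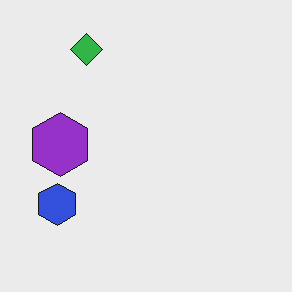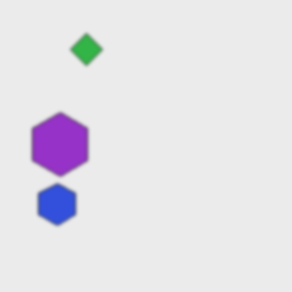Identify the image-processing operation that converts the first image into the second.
It was given a subtle gaussian blur.

Shape edges and outlines are uniformly softened across the whole image.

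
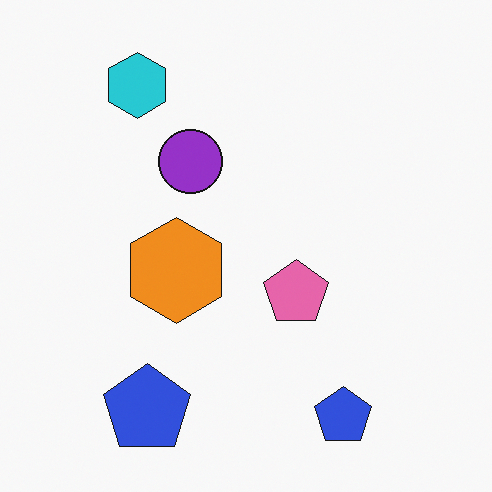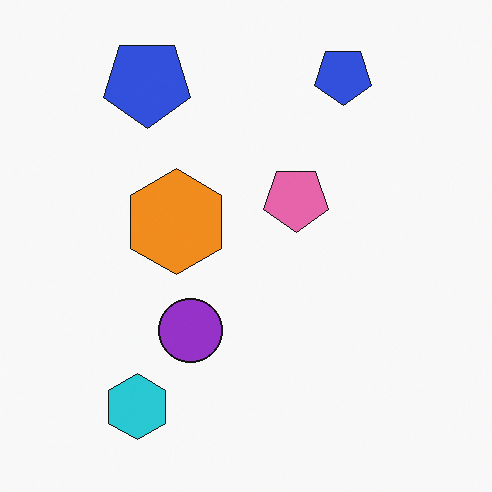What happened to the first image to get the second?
Flipped vertically (top ↔ bottom).

The cyan hexagon is in the top-left of the first image and the bottom-left of the second — shapes on opposite sides of the horizontal midline have swapped in a mirror flip.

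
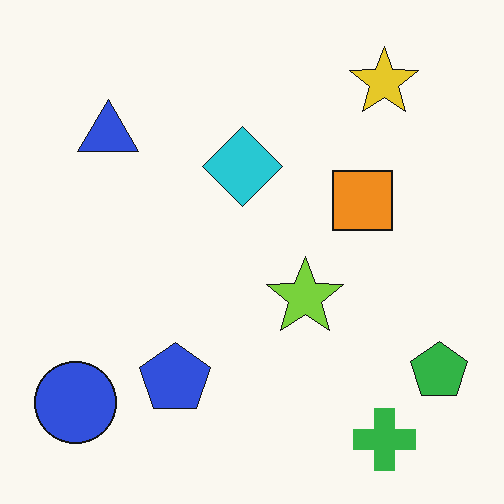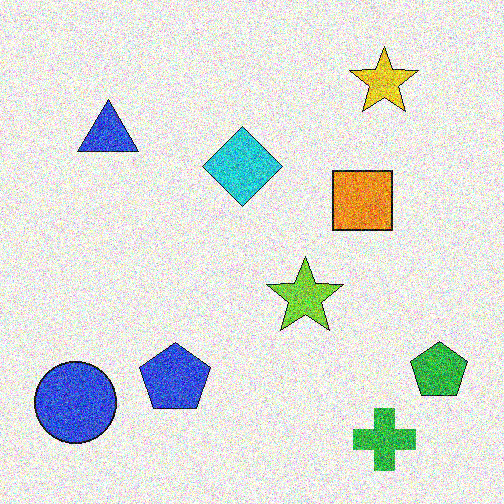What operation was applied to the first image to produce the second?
It was degraded with strong gaussian noise.

Random speckle covers the whole image, including the flat background.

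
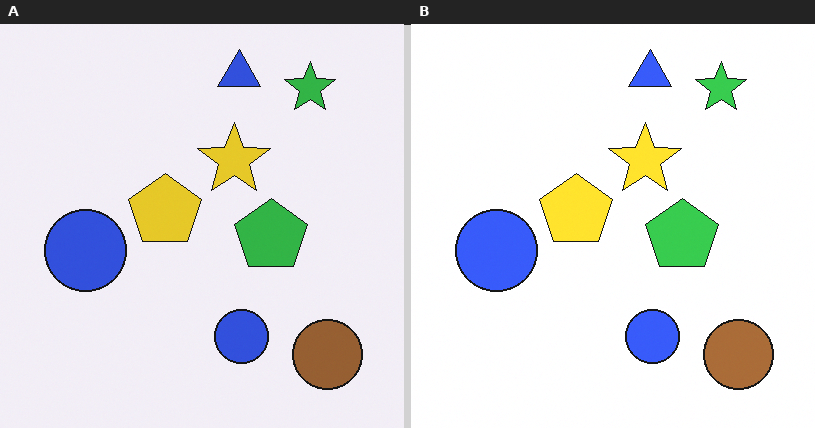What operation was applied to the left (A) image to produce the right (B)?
It was slightly brightened.

Every pixel — background and shapes alike — is uniformly brightened.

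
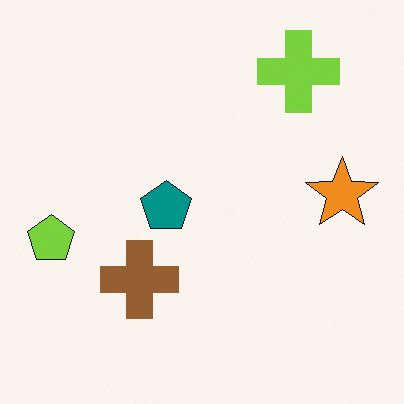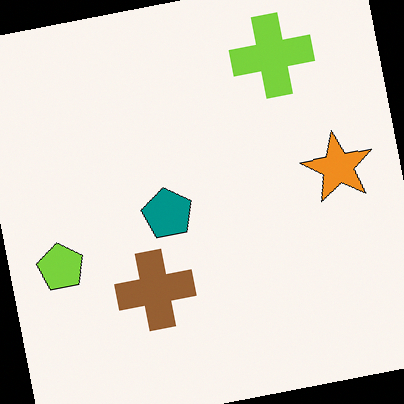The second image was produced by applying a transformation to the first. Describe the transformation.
Rotated counter-clockwise by a small amount.

Every shape is tilted by the same angle and the image corners show triangular fill wedges — a whole-image rotation by a non-right angle.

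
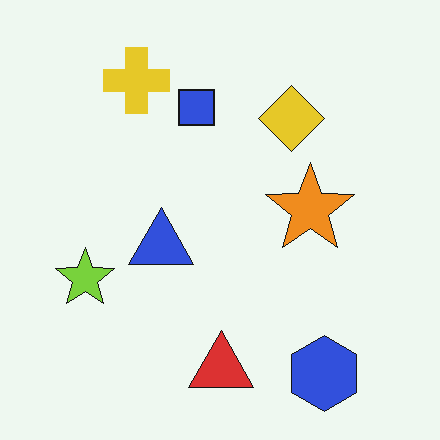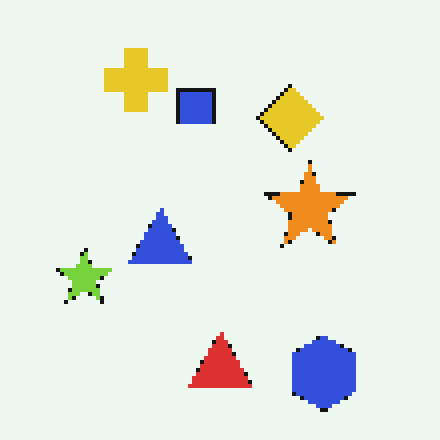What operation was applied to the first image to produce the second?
This is the original image mildly pixelated.

Shapes are reduced to large square blocks; fine edges and outlines are lost — a downscale-then-upscale (mosaic) effect.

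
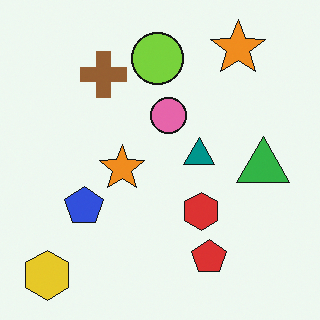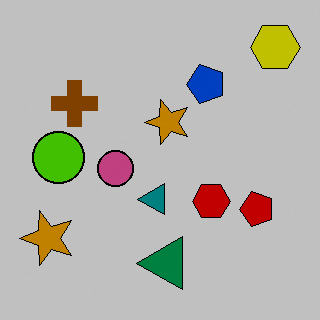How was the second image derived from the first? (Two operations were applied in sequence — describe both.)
This is the original image heavily posterized to just a handful of flat colors, then transposed (reflected across the top-left ↔ bottom-right diagonal).

Each flat color has snapped to a coarser quantized level — most visibly, the near-white background has dropped to a flat grey. Shapes have swapped their row and column positions — what was in the top-right is now in the bottom-left — a diagonal reflection.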